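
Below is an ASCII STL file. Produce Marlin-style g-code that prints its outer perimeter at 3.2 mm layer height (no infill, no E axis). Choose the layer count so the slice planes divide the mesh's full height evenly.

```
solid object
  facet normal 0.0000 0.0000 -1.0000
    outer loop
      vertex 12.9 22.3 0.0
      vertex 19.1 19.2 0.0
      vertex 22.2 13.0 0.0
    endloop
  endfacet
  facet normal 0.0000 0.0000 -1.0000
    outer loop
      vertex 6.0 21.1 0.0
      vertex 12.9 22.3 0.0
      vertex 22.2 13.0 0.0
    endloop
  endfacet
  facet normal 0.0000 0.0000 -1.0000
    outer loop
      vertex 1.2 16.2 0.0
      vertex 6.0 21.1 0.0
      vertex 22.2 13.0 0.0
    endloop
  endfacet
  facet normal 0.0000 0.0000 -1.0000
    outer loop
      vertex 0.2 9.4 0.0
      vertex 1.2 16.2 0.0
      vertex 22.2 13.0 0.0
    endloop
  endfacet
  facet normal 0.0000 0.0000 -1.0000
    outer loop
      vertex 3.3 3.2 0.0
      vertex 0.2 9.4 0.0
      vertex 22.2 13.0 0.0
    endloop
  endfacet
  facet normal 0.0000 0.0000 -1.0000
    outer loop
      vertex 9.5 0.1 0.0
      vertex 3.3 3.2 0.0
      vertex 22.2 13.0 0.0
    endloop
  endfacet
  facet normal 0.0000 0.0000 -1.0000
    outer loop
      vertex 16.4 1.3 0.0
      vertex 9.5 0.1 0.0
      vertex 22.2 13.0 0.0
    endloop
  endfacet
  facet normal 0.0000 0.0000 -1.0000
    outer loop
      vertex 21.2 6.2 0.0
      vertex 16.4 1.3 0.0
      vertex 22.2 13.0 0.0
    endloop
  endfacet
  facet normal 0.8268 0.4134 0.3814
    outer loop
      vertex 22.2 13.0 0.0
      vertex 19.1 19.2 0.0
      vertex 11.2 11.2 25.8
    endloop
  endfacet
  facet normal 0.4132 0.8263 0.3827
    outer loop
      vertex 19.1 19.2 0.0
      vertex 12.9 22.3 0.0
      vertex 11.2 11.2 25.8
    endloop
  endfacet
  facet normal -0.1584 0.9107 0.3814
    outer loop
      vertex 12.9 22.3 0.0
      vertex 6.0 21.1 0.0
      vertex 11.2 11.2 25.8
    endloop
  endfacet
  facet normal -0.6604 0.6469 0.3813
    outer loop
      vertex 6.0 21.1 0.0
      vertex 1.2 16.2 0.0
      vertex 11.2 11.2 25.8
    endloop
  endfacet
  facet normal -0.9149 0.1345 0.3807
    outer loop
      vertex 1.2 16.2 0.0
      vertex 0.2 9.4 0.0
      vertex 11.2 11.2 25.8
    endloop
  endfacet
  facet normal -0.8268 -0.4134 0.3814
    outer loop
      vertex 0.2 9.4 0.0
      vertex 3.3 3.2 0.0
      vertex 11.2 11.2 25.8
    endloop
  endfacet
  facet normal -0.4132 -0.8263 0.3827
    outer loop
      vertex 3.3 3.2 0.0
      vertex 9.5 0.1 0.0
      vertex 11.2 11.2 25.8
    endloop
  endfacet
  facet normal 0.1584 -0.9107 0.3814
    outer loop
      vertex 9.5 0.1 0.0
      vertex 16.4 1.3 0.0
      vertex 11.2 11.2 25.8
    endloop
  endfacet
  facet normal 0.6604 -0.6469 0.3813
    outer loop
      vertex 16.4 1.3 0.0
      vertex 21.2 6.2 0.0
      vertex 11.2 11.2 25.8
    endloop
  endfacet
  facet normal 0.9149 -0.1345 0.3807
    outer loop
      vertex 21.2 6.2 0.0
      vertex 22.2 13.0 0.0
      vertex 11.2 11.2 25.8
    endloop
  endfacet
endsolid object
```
; perimeter-only toolpath
G21 ; units = mm
G90 ; absolute positioning
G28 ; home
; layer 1
G0 Z3.2
G0 X20.8 Y12.8
G1 X18.1 Y18.2
G1 X12.7 Y20.9
G1 X6.7 Y19.9
G1 X2.5 Y15.6
G1 X1.6 Y9.6
G1 X4.3 Y4.2
G1 X9.7 Y1.5
G1 X15.7 Y2.5
G1 X19.9 Y6.8
G1 X20.8 Y12.8
; layer 2
G0 Z6.5
G0 X19.4 Y12.6
G1 X17.1 Y17.2
G1 X12.5 Y19.5
G1 X7.3 Y18.6
G1 X3.7 Y14.9
G1 X2.9 Y9.9
G1 X5.3 Y5.2
G1 X9.9 Y2.9
G1 X15.1 Y3.8
G1 X18.7 Y7.5
G1 X19.4 Y12.6
; layer 3
G0 Z9.7
G0 X18.1 Y12.3
G1 X16.1 Y16.2
G1 X12.3 Y18.1
G1 X7.9 Y17.4
G1 X4.9 Y14.3
G1 X4.3 Y10.1
G1 X6.3 Y6.2
G1 X10.1 Y4.3
G1 X14.4 Y5.0
G1 X17.4 Y8.1
G1 X18.1 Y12.3
; layer 4
G0 Z12.9
G0 X16.7 Y12.1
G1 X15.2 Y15.2
G1 X12.1 Y16.8
G1 X8.6 Y16.1
G1 X6.2 Y13.7
G1 X5.7 Y10.3
G1 X7.2 Y7.2
G1 X10.3 Y5.6
G1 X13.8 Y6.2
G1 X16.2 Y8.7
G1 X16.7 Y12.1
; layer 5
G0 Z16.1
G0 X15.3 Y11.9
G1 X14.2 Y14.2
G1 X11.8 Y15.4
G1 X9.2 Y14.9
G1 X7.5 Y13.1
G1 X7.1 Y10.5
G1 X8.2 Y8.2
G1 X10.6 Y7.0
G1 X13.1 Y7.5
G1 X14.9 Y9.3
G1 X15.3 Y11.9
; layer 6
G0 Z19.4
G0 X13.9 Y11.6
G1 X13.2 Y13.2
G1 X11.6 Y14.0
G1 X9.9 Y13.7
G1 X8.7 Y12.4
G1 X8.4 Y10.7
G1 X9.2 Y9.2
G1 X10.8 Y8.4
G1 X12.5 Y8.7
G1 X13.7 Y9.9
G1 X13.9 Y11.6
; layer 7
G0 Z22.6
G0 X12.6 Y11.4
G1 X12.2 Y12.2
G1 X11.4 Y12.6
G1 X10.5 Y12.4
G1 X9.9 Y11.8
G1 X9.8 Y11.0
G1 X10.2 Y10.2
G1 X11.0 Y9.8
G1 X11.8 Y10.0
G1 X12.4 Y10.6
G1 X12.6 Y11.4
M2 ; end

The solid is a regular 10-sided pyramid, base circumscribed radius ≈ 11.2 mm, apex at z ≈ 25.8 mm. Slicing at Δz = 3.2 mm — 8 equal slices spanning the solid's height, so layer i sits at z = i·h/8 — gives 7 non-empty perimeters. Each is a 10-segment closed polygon; G0 lifts to the layer z and rapids to the start vertex, then G1 traces the edges. The cross-section shrinks linearly with z (the slice at the apex is degenerate and omitted).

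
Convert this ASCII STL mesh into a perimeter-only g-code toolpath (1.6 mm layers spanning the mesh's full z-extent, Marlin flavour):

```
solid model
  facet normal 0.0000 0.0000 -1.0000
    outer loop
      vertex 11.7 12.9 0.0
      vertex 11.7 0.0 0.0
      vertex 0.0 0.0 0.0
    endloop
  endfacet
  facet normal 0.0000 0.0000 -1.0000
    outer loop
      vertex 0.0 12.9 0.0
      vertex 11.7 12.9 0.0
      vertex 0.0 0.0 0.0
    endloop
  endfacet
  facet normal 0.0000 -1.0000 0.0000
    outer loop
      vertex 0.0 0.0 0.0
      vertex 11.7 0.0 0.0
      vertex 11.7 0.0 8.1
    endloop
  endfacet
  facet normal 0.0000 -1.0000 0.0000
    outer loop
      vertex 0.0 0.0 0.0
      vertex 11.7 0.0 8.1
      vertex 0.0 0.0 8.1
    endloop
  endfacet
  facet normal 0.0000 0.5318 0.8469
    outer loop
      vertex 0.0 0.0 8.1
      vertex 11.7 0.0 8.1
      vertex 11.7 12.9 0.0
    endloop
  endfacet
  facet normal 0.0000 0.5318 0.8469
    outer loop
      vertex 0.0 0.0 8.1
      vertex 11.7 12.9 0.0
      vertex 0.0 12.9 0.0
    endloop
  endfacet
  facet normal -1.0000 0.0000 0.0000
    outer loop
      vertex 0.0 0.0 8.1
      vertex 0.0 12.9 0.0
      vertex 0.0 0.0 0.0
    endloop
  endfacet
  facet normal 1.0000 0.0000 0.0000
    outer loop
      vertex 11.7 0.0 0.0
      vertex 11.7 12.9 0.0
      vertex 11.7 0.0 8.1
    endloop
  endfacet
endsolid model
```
; perimeter-only toolpath
G21 ; units = mm
G90 ; absolute positioning
G28 ; home
; layer 1
G0 Z1.6
G0 X0.0 Y0.0
G1 X11.7 Y0.0
G1 X11.7 Y10.3
G1 X0.0 Y10.3
G1 X0.0 Y0.0
; layer 2
G0 Z3.2
G0 X0.0 Y0.0
G1 X11.7 Y0.0
G1 X11.7 Y7.7
G1 X0.0 Y7.7
G1 X0.0 Y0.0
; layer 3
G0 Z4.9
G0 X0.0 Y0.0
G1 X11.7 Y0.0
G1 X11.7 Y5.2
G1 X0.0 Y5.2
G1 X0.0 Y0.0
; layer 4
G0 Z6.5
G0 X0.0 Y0.0
G1 X11.7 Y0.0
G1 X11.7 Y2.6
G1 X0.0 Y2.6
G1 X0.0 Y0.0
M2 ; end

The solid is a wedge (ramp): 11.7 × 12.9 mm base, rising to 8.1 mm along the y=0 edge and sloping linearly to z=0 at y=12.9. Slicing at Δz = 1.6 mm — 5 equal slices spanning the solid's height, so layer i sits at z = i·h/5 — gives 4 non-empty perimeters. Each is a 4-segment closed polygon; G0 lifts to the layer z and rapids to the start vertex, then G1 traces the edges. The cross-section shrinks linearly with z (the slice at the apex is degenerate and omitted).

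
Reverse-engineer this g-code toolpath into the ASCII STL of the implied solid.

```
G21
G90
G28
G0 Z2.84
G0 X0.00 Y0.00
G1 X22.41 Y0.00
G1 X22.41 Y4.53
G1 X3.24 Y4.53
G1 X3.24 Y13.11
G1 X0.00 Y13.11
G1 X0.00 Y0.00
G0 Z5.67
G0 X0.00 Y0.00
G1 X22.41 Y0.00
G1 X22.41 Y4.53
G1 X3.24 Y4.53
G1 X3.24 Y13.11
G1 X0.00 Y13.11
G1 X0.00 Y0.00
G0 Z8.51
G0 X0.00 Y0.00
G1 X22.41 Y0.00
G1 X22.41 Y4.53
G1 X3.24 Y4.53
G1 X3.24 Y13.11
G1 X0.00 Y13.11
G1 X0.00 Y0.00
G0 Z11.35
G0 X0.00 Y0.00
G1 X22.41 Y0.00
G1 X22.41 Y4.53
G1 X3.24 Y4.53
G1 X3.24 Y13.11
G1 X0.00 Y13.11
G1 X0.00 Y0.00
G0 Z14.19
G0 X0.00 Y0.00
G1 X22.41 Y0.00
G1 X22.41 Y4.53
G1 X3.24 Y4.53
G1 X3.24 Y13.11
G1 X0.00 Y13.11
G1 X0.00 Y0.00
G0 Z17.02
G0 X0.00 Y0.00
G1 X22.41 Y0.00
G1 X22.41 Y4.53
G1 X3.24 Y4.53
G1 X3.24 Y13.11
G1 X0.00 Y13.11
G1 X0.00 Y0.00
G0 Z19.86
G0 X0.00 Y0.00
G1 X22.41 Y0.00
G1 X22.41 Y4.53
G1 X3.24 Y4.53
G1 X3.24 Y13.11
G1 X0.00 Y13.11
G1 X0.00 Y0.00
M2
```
solid part
  facet normal 0.0000 0.0000 -1.0000
    outer loop
      vertex 22.41 4.53 0.00
      vertex 22.41 0.00 0.00
      vertex 0.00 0.00 0.00
    endloop
  endfacet
  facet normal 0.0000 0.0000 -1.0000
    outer loop
      vertex 3.24 4.53 0.00
      vertex 22.41 4.53 0.00
      vertex 0.00 0.00 0.00
    endloop
  endfacet
  facet normal 0.0000 0.0000 -1.0000
    outer loop
      vertex 3.24 13.11 0.00
      vertex 3.24 4.53 0.00
      vertex 0.00 0.00 0.00
    endloop
  endfacet
  facet normal 0.0000 0.0000 -1.0000
    outer loop
      vertex 0.00 13.11 0.00
      vertex 3.24 13.11 0.00
      vertex 0.00 0.00 0.00
    endloop
  endfacet
  facet normal 0.0000 0.0000 1.0000
    outer loop
      vertex 0.00 0.00 19.86
      vertex 22.41 0.00 19.86
      vertex 22.41 4.53 19.86
    endloop
  endfacet
  facet normal 0.0000 0.0000 1.0000
    outer loop
      vertex 0.00 0.00 19.86
      vertex 22.41 4.53 19.86
      vertex 3.24 4.53 19.86
    endloop
  endfacet
  facet normal 0.0000 0.0000 1.0000
    outer loop
      vertex 0.00 0.00 19.86
      vertex 3.24 4.53 19.86
      vertex 3.24 13.11 19.86
    endloop
  endfacet
  facet normal 0.0000 0.0000 1.0000
    outer loop
      vertex 0.00 0.00 19.86
      vertex 3.24 13.11 19.86
      vertex 0.00 13.11 19.86
    endloop
  endfacet
  facet normal 0.0000 -1.0000 0.0000
    outer loop
      vertex 0.00 0.00 0.00
      vertex 22.41 0.00 0.00
      vertex 22.41 0.00 19.86
    endloop
  endfacet
  facet normal 0.0000 -1.0000 0.0000
    outer loop
      vertex 0.00 0.00 0.00
      vertex 22.41 0.00 19.86
      vertex 0.00 0.00 19.86
    endloop
  endfacet
  facet normal 1.0000 0.0000 0.0000
    outer loop
      vertex 22.41 0.00 0.00
      vertex 22.41 4.53 0.00
      vertex 22.41 4.53 19.86
    endloop
  endfacet
  facet normal 1.0000 0.0000 0.0000
    outer loop
      vertex 22.41 0.00 0.00
      vertex 22.41 4.53 19.86
      vertex 22.41 0.00 19.86
    endloop
  endfacet
  facet normal 0.0000 1.0000 0.0000
    outer loop
      vertex 22.41 4.53 0.00
      vertex 3.24 4.53 0.00
      vertex 3.24 4.53 19.86
    endloop
  endfacet
  facet normal 0.0000 1.0000 0.0000
    outer loop
      vertex 22.41 4.53 0.00
      vertex 3.24 4.53 19.86
      vertex 22.41 4.53 19.86
    endloop
  endfacet
  facet normal 1.0000 0.0000 0.0000
    outer loop
      vertex 3.24 4.53 0.00
      vertex 3.24 13.11 0.00
      vertex 3.24 13.11 19.86
    endloop
  endfacet
  facet normal 1.0000 0.0000 0.0000
    outer loop
      vertex 3.24 4.53 0.00
      vertex 3.24 13.11 19.86
      vertex 3.24 4.53 19.86
    endloop
  endfacet
  facet normal 0.0000 1.0000 0.0000
    outer loop
      vertex 3.24 13.11 0.00
      vertex 0.00 13.11 0.00
      vertex 0.00 13.11 19.86
    endloop
  endfacet
  facet normal 0.0000 1.0000 0.0000
    outer loop
      vertex 3.24 13.11 0.00
      vertex 0.00 13.11 19.86
      vertex 3.24 13.11 19.86
    endloop
  endfacet
  facet normal -1.0000 0.0000 0.0000
    outer loop
      vertex 0.00 13.11 0.00
      vertex 0.00 0.00 0.00
      vertex 0.00 0.00 19.86
    endloop
  endfacet
  facet normal -1.0000 0.0000 0.0000
    outer loop
      vertex 0.00 13.11 0.00
      vertex 0.00 0.00 19.86
      vertex 0.00 13.11 19.86
    endloop
  endfacet
endsolid part

The G0 Z moves step by Δz≈2.84 mm. Every layer's G1 loop is the same polygon, so the solid is a straight extrusion of it from z=0 to z≈19.9. Closing with flat bottom and top caps and triangulating gives 20 facets — an L-shaped prism: outer 22.4 × 13.1 mm, arm thicknesses ≈ 4.53 mm (horizontal) and 3.24 mm (vertical), extruded 19.9 mm in z.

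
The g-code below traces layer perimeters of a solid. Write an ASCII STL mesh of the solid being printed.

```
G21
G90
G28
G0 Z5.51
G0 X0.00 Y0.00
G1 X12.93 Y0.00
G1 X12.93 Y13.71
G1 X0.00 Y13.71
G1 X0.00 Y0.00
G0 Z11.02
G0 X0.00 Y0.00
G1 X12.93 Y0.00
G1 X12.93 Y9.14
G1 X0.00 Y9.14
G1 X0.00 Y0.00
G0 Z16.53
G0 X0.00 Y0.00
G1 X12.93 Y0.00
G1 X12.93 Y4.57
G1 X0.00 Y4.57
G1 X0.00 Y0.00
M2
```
solid part
  facet normal 0.0000 0.0000 -1.0000
    outer loop
      vertex 12.93 18.28 0.00
      vertex 12.93 0.00 0.00
      vertex 0.00 0.00 0.00
    endloop
  endfacet
  facet normal 0.0000 0.0000 -1.0000
    outer loop
      vertex 0.00 18.28 0.00
      vertex 12.93 18.28 0.00
      vertex 0.00 0.00 0.00
    endloop
  endfacet
  facet normal 0.0000 -1.0000 0.0000
    outer loop
      vertex 0.00 0.00 0.00
      vertex 12.93 0.00 0.00
      vertex 12.93 0.00 22.04
    endloop
  endfacet
  facet normal 0.0000 -1.0000 0.0000
    outer loop
      vertex 0.00 0.00 0.00
      vertex 12.93 0.00 22.04
      vertex 0.00 0.00 22.04
    endloop
  endfacet
  facet normal 0.0000 0.7697 0.6384
    outer loop
      vertex 0.00 0.00 22.04
      vertex 12.93 0.00 22.04
      vertex 12.93 18.28 0.00
    endloop
  endfacet
  facet normal 0.0000 0.7697 0.6384
    outer loop
      vertex 0.00 0.00 22.04
      vertex 12.93 18.28 0.00
      vertex 0.00 18.28 0.00
    endloop
  endfacet
  facet normal -1.0000 0.0000 0.0000
    outer loop
      vertex 0.00 0.00 22.04
      vertex 0.00 18.28 0.00
      vertex 0.00 0.00 0.00
    endloop
  endfacet
  facet normal 1.0000 0.0000 0.0000
    outer loop
      vertex 12.93 0.00 0.00
      vertex 12.93 18.28 0.00
      vertex 12.93 0.00 22.04
    endloop
  endfacet
endsolid part

The G0 Z moves step by Δz≈5.51 mm. The G1 loops shrink linearly with z, so the solid tapers from its base footprint up to z≈22. Closing with a flat bottom cap and the tapered top and triangulating gives 8 facets — a wedge (ramp): 12.9 × 18.3 mm base, rising to 22 mm along the y=0 edge and sloping linearly to z=0 at y=18.3.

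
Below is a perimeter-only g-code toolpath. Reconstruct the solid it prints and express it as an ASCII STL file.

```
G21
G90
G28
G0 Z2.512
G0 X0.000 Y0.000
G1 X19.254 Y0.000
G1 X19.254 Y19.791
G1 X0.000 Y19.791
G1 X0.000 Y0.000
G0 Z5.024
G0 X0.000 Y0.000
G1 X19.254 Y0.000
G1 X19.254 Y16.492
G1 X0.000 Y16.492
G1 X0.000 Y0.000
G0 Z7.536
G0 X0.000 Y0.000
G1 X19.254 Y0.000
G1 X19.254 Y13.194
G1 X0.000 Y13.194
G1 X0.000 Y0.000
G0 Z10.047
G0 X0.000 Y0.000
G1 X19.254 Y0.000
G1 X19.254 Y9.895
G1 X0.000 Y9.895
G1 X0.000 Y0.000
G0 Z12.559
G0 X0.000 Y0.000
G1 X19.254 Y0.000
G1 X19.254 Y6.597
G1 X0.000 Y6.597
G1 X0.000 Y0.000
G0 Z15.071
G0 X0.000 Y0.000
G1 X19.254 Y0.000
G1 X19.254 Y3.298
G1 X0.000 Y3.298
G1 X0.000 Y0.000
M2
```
solid part
  facet normal 0.0000 0.0000 -1.0000
    outer loop
      vertex 19.254 23.089 0.000
      vertex 19.254 0.000 0.000
      vertex 0.000 0.000 0.000
    endloop
  endfacet
  facet normal 0.0000 0.0000 -1.0000
    outer loop
      vertex 0.000 23.089 0.000
      vertex 19.254 23.089 0.000
      vertex 0.000 0.000 0.000
    endloop
  endfacet
  facet normal 0.0000 -1.0000 0.0000
    outer loop
      vertex 0.000 0.000 0.000
      vertex 19.254 0.000 0.000
      vertex 19.254 0.000 17.583
    endloop
  endfacet
  facet normal 0.0000 -1.0000 0.0000
    outer loop
      vertex 0.000 0.000 0.000
      vertex 19.254 0.000 17.583
      vertex 0.000 0.000 17.583
    endloop
  endfacet
  facet normal 0.0000 0.6059 0.7956
    outer loop
      vertex 0.000 0.000 17.583
      vertex 19.254 0.000 17.583
      vertex 19.254 23.089 0.000
    endloop
  endfacet
  facet normal 0.0000 0.6059 0.7956
    outer loop
      vertex 0.000 0.000 17.583
      vertex 19.254 23.089 0.000
      vertex 0.000 23.089 0.000
    endloop
  endfacet
  facet normal -1.0000 0.0000 0.0000
    outer loop
      vertex 0.000 0.000 17.583
      vertex 0.000 23.089 0.000
      vertex 0.000 0.000 0.000
    endloop
  endfacet
  facet normal 1.0000 0.0000 0.0000
    outer loop
      vertex 19.254 0.000 0.000
      vertex 19.254 23.089 0.000
      vertex 19.254 0.000 17.583
    endloop
  endfacet
endsolid part

The G0 Z moves step by Δz≈2.512 mm. The G1 loops shrink linearly with z, so the solid tapers from its base footprint up to z≈17.6. Closing with a flat bottom cap and the tapered top and triangulating gives 8 facets — a wedge (ramp): 19.3 × 23.1 mm base, rising to 17.6 mm along the y=0 edge and sloping linearly to z=0 at y=23.1.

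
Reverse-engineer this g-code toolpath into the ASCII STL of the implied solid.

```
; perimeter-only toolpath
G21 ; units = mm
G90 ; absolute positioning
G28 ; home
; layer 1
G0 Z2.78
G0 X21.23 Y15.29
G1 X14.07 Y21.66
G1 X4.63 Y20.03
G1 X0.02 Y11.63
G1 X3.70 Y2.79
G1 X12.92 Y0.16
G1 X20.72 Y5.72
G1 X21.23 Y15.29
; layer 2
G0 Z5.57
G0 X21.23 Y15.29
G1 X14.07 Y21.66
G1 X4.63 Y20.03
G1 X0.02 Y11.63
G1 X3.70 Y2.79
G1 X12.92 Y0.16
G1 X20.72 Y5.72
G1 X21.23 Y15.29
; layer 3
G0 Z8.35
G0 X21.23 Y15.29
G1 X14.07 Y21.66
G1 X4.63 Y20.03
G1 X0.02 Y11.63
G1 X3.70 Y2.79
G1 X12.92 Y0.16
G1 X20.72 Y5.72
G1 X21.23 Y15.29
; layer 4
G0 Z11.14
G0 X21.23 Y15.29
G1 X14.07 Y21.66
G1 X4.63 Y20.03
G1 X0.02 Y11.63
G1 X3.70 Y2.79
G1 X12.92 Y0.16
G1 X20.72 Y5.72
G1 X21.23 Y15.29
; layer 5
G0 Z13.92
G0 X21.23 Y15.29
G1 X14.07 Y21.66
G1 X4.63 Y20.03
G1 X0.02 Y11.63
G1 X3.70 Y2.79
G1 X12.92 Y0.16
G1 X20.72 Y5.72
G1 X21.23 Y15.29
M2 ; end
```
solid part
  facet normal 0.0000 0.0000 -1.0000
    outer loop
      vertex 4.63 20.03 0.00
      vertex 14.07 21.66 0.00
      vertex 21.23 15.29 0.00
    endloop
  endfacet
  facet normal 0.0000 0.0000 -1.0000
    outer loop
      vertex 0.02 11.63 0.00
      vertex 4.63 20.03 0.00
      vertex 21.23 15.29 0.00
    endloop
  endfacet
  facet normal 0.0000 0.0000 -1.0000
    outer loop
      vertex 3.70 2.79 0.00
      vertex 0.02 11.63 0.00
      vertex 21.23 15.29 0.00
    endloop
  endfacet
  facet normal 0.0000 0.0000 -1.0000
    outer loop
      vertex 12.92 0.16 0.00
      vertex 3.70 2.79 0.00
      vertex 21.23 15.29 0.00
    endloop
  endfacet
  facet normal 0.0000 0.0000 -1.0000
    outer loop
      vertex 20.72 5.72 0.00
      vertex 12.92 0.16 0.00
      vertex 21.23 15.29 0.00
    endloop
  endfacet
  facet normal 0.0000 0.0000 1.0000
    outer loop
      vertex 21.23 15.29 13.92
      vertex 14.07 21.66 13.92
      vertex 4.63 20.03 13.92
    endloop
  endfacet
  facet normal 0.0000 0.0000 1.0000
    outer loop
      vertex 21.23 15.29 13.92
      vertex 4.63 20.03 13.92
      vertex 0.02 11.63 13.92
    endloop
  endfacet
  facet normal 0.0000 0.0000 1.0000
    outer loop
      vertex 21.23 15.29 13.92
      vertex 0.02 11.63 13.92
      vertex 3.70 2.79 13.92
    endloop
  endfacet
  facet normal 0.0000 0.0000 1.0000
    outer loop
      vertex 21.23 15.29 13.92
      vertex 3.70 2.79 13.92
      vertex 12.92 0.16 13.92
    endloop
  endfacet
  facet normal 0.0000 0.0000 1.0000
    outer loop
      vertex 21.23 15.29 13.92
      vertex 12.92 0.16 13.92
      vertex 20.72 5.72 13.92
    endloop
  endfacet
  facet normal 0.6647 0.7471 0.0000
    outer loop
      vertex 21.23 15.29 0.00
      vertex 14.07 21.66 0.00
      vertex 14.07 21.66 13.92
    endloop
  endfacet
  facet normal 0.6647 0.7471 0.0000
    outer loop
      vertex 21.23 15.29 0.00
      vertex 14.07 21.66 13.92
      vertex 21.23 15.29 13.92
    endloop
  endfacet
  facet normal -0.1702 0.9854 0.0000
    outer loop
      vertex 14.07 21.66 0.00
      vertex 4.63 20.03 0.00
      vertex 4.63 20.03 13.92
    endloop
  endfacet
  facet normal -0.1702 0.9854 0.0000
    outer loop
      vertex 14.07 21.66 0.00
      vertex 4.63 20.03 13.92
      vertex 14.07 21.66 13.92
    endloop
  endfacet
  facet normal -0.8767 0.4811 0.0000
    outer loop
      vertex 4.63 20.03 0.00
      vertex 0.02 11.63 0.00
      vertex 0.02 11.63 13.92
    endloop
  endfacet
  facet normal -0.8767 0.4811 0.0000
    outer loop
      vertex 4.63 20.03 0.00
      vertex 0.02 11.63 13.92
      vertex 4.63 20.03 13.92
    endloop
  endfacet
  facet normal -0.9232 -0.3843 0.0000
    outer loop
      vertex 0.02 11.63 0.00
      vertex 3.70 2.79 0.00
      vertex 3.70 2.79 13.92
    endloop
  endfacet
  facet normal -0.9232 -0.3843 0.0000
    outer loop
      vertex 0.02 11.63 0.00
      vertex 3.70 2.79 13.92
      vertex 0.02 11.63 13.92
    endloop
  endfacet
  facet normal -0.2743 -0.9616 0.0000
    outer loop
      vertex 3.70 2.79 0.00
      vertex 12.92 0.16 0.00
      vertex 12.92 0.16 13.92
    endloop
  endfacet
  facet normal -0.2743 -0.9616 0.0000
    outer loop
      vertex 3.70 2.79 0.00
      vertex 12.92 0.16 13.92
      vertex 3.70 2.79 13.92
    endloop
  endfacet
  facet normal 0.5804 -0.8143 0.0000
    outer loop
      vertex 12.92 0.16 0.00
      vertex 20.72 5.72 0.00
      vertex 20.72 5.72 13.92
    endloop
  endfacet
  facet normal 0.5804 -0.8143 0.0000
    outer loop
      vertex 12.92 0.16 0.00
      vertex 20.72 5.72 13.92
      vertex 12.92 0.16 13.92
    endloop
  endfacet
  facet normal 0.9986 -0.0532 0.0000
    outer loop
      vertex 20.72 5.72 0.00
      vertex 21.23 15.29 0.00
      vertex 21.23 15.29 13.92
    endloop
  endfacet
  facet normal 0.9986 -0.0532 0.0000
    outer loop
      vertex 20.72 5.72 0.00
      vertex 21.23 15.29 13.92
      vertex 20.72 5.72 13.92
    endloop
  endfacet
endsolid part

The G0 Z moves step by Δz≈2.78 mm. Every layer's G1 loop is the same polygon, so the solid is a straight extrusion of it from z=0 to z≈13.9. Closing with flat bottom and top caps and triangulating gives 24 facets — a regular 7-sided prism (a cylinder approximated with 7 flat sides), circumscribed radius ≈ 11 mm, height ≈ 13.9 mm.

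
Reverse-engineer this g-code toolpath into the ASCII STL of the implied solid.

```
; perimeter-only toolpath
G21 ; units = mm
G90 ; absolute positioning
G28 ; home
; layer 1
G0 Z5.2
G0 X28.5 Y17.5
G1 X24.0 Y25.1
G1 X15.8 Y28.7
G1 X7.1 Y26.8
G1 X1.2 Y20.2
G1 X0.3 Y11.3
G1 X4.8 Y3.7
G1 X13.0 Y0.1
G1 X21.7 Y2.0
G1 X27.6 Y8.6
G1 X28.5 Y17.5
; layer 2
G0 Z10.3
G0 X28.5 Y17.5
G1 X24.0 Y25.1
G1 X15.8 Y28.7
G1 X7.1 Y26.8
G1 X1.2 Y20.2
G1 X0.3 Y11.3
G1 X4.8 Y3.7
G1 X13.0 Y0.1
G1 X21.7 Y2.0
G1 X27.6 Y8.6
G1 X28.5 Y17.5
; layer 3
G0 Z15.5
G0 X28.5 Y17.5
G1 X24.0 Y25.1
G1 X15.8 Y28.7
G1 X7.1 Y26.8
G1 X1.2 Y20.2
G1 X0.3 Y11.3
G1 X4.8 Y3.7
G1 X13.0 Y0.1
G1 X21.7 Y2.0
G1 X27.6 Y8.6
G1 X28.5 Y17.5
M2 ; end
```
solid part
  facet normal 0.0000 0.0000 -1.0000
    outer loop
      vertex 15.8 28.7 0.0
      vertex 24.0 25.1 0.0
      vertex 28.5 17.5 0.0
    endloop
  endfacet
  facet normal 0.0000 0.0000 -1.0000
    outer loop
      vertex 7.1 26.8 0.0
      vertex 15.8 28.7 0.0
      vertex 28.5 17.5 0.0
    endloop
  endfacet
  facet normal 0.0000 0.0000 -1.0000
    outer loop
      vertex 1.2 20.2 0.0
      vertex 7.1 26.8 0.0
      vertex 28.5 17.5 0.0
    endloop
  endfacet
  facet normal 0.0000 0.0000 -1.0000
    outer loop
      vertex 0.3 11.3 0.0
      vertex 1.2 20.2 0.0
      vertex 28.5 17.5 0.0
    endloop
  endfacet
  facet normal 0.0000 0.0000 -1.0000
    outer loop
      vertex 4.8 3.7 0.0
      vertex 0.3 11.3 0.0
      vertex 28.5 17.5 0.0
    endloop
  endfacet
  facet normal 0.0000 0.0000 -1.0000
    outer loop
      vertex 13.0 0.1 0.0
      vertex 4.8 3.7 0.0
      vertex 28.5 17.5 0.0
    endloop
  endfacet
  facet normal 0.0000 0.0000 -1.0000
    outer loop
      vertex 21.7 2.0 0.0
      vertex 13.0 0.1 0.0
      vertex 28.5 17.5 0.0
    endloop
  endfacet
  facet normal 0.0000 0.0000 -1.0000
    outer loop
      vertex 27.6 8.6 0.0
      vertex 21.7 2.0 0.0
      vertex 28.5 17.5 0.0
    endloop
  endfacet
  facet normal 0.0000 0.0000 1.0000
    outer loop
      vertex 28.5 17.5 15.5
      vertex 24.0 25.1 15.5
      vertex 15.8 28.7 15.5
    endloop
  endfacet
  facet normal 0.0000 0.0000 1.0000
    outer loop
      vertex 28.5 17.5 15.5
      vertex 15.8 28.7 15.5
      vertex 7.1 26.8 15.5
    endloop
  endfacet
  facet normal 0.0000 0.0000 1.0000
    outer loop
      vertex 28.5 17.5 15.5
      vertex 7.1 26.8 15.5
      vertex 1.2 20.2 15.5
    endloop
  endfacet
  facet normal 0.0000 0.0000 1.0000
    outer loop
      vertex 28.5 17.5 15.5
      vertex 1.2 20.2 15.5
      vertex 0.3 11.3 15.5
    endloop
  endfacet
  facet normal 0.0000 0.0000 1.0000
    outer loop
      vertex 28.5 17.5 15.5
      vertex 0.3 11.3 15.5
      vertex 4.8 3.7 15.5
    endloop
  endfacet
  facet normal 0.0000 0.0000 1.0000
    outer loop
      vertex 28.5 17.5 15.5
      vertex 4.8 3.7 15.5
      vertex 13.0 0.1 15.5
    endloop
  endfacet
  facet normal 0.0000 0.0000 1.0000
    outer loop
      vertex 28.5 17.5 15.5
      vertex 13.0 0.1 15.5
      vertex 21.7 2.0 15.5
    endloop
  endfacet
  facet normal 0.0000 0.0000 1.0000
    outer loop
      vertex 28.5 17.5 15.5
      vertex 21.7 2.0 15.5
      vertex 27.6 8.6 15.5
    endloop
  endfacet
  facet normal 0.8605 0.5095 0.0000
    outer loop
      vertex 28.5 17.5 0.0
      vertex 24.0 25.1 0.0
      vertex 24.0 25.1 15.5
    endloop
  endfacet
  facet normal 0.8605 0.5095 0.0000
    outer loop
      vertex 28.5 17.5 0.0
      vertex 24.0 25.1 15.5
      vertex 28.5 17.5 15.5
    endloop
  endfacet
  facet normal 0.4020 0.9156 0.0000
    outer loop
      vertex 24.0 25.1 0.0
      vertex 15.8 28.7 0.0
      vertex 15.8 28.7 15.5
    endloop
  endfacet
  facet normal 0.4020 0.9156 0.0000
    outer loop
      vertex 24.0 25.1 0.0
      vertex 15.8 28.7 15.5
      vertex 24.0 25.1 15.5
    endloop
  endfacet
  facet normal -0.2134 0.9770 0.0000
    outer loop
      vertex 15.8 28.7 0.0
      vertex 7.1 26.8 0.0
      vertex 7.1 26.8 15.5
    endloop
  endfacet
  facet normal -0.2134 0.9770 0.0000
    outer loop
      vertex 15.8 28.7 0.0
      vertex 7.1 26.8 15.5
      vertex 15.8 28.7 15.5
    endloop
  endfacet
  facet normal -0.7455 0.6665 0.0000
    outer loop
      vertex 7.1 26.8 0.0
      vertex 1.2 20.2 0.0
      vertex 1.2 20.2 15.5
    endloop
  endfacet
  facet normal -0.7455 0.6665 0.0000
    outer loop
      vertex 7.1 26.8 0.0
      vertex 1.2 20.2 15.5
      vertex 7.1 26.8 15.5
    endloop
  endfacet
  facet normal -0.9949 0.1006 0.0000
    outer loop
      vertex 1.2 20.2 0.0
      vertex 0.3 11.3 0.0
      vertex 0.3 11.3 15.5
    endloop
  endfacet
  facet normal -0.9949 0.1006 0.0000
    outer loop
      vertex 1.2 20.2 0.0
      vertex 0.3 11.3 15.5
      vertex 1.2 20.2 15.5
    endloop
  endfacet
  facet normal -0.8605 -0.5095 0.0000
    outer loop
      vertex 0.3 11.3 0.0
      vertex 4.8 3.7 0.0
      vertex 4.8 3.7 15.5
    endloop
  endfacet
  facet normal -0.8605 -0.5095 0.0000
    outer loop
      vertex 0.3 11.3 0.0
      vertex 4.8 3.7 15.5
      vertex 0.3 11.3 15.5
    endloop
  endfacet
  facet normal -0.4020 -0.9156 0.0000
    outer loop
      vertex 4.8 3.7 0.0
      vertex 13.0 0.1 0.0
      vertex 13.0 0.1 15.5
    endloop
  endfacet
  facet normal -0.4020 -0.9156 0.0000
    outer loop
      vertex 4.8 3.7 0.0
      vertex 13.0 0.1 15.5
      vertex 4.8 3.7 15.5
    endloop
  endfacet
  facet normal 0.2134 -0.9770 0.0000
    outer loop
      vertex 13.0 0.1 0.0
      vertex 21.7 2.0 0.0
      vertex 21.7 2.0 15.5
    endloop
  endfacet
  facet normal 0.2134 -0.9770 0.0000
    outer loop
      vertex 13.0 0.1 0.0
      vertex 21.7 2.0 15.5
      vertex 13.0 0.1 15.5
    endloop
  endfacet
  facet normal 0.7455 -0.6665 0.0000
    outer loop
      vertex 21.7 2.0 0.0
      vertex 27.6 8.6 0.0
      vertex 27.6 8.6 15.5
    endloop
  endfacet
  facet normal 0.7455 -0.6665 0.0000
    outer loop
      vertex 21.7 2.0 0.0
      vertex 27.6 8.6 15.5
      vertex 21.7 2.0 15.5
    endloop
  endfacet
  facet normal 0.9949 -0.1006 0.0000
    outer loop
      vertex 27.6 8.6 0.0
      vertex 28.5 17.5 0.0
      vertex 28.5 17.5 15.5
    endloop
  endfacet
  facet normal 0.9949 -0.1006 0.0000
    outer loop
      vertex 27.6 8.6 0.0
      vertex 28.5 17.5 15.5
      vertex 27.6 8.6 15.5
    endloop
  endfacet
endsolid part

The G0 Z moves step by Δz≈5.2 mm. Every layer's G1 loop is the same polygon, so the solid is a straight extrusion of it from z=0 to z≈15.5. Closing with flat bottom and top caps and triangulating gives 36 facets — a regular 10-sided prism (a cylinder approximated with 10 flat sides), circumscribed radius ≈ 14.4 mm, height ≈ 15.5 mm.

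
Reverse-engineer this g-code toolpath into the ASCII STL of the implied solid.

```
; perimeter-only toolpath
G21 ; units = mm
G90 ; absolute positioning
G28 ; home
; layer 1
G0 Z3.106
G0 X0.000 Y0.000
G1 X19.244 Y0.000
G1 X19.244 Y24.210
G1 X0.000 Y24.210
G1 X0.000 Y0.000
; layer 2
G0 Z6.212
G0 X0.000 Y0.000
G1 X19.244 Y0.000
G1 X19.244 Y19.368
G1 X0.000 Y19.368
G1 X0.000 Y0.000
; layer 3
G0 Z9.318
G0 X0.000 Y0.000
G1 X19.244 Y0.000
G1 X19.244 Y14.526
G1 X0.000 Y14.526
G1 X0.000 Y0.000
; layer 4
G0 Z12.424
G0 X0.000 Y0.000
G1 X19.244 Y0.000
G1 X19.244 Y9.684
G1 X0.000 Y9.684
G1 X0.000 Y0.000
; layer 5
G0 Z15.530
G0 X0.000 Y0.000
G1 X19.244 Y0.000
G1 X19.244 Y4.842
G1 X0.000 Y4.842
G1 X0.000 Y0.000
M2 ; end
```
solid part
  facet normal 0.0000 0.0000 -1.0000
    outer loop
      vertex 19.244 29.052 0.000
      vertex 19.244 0.000 0.000
      vertex 0.000 0.000 0.000
    endloop
  endfacet
  facet normal 0.0000 0.0000 -1.0000
    outer loop
      vertex 0.000 29.052 0.000
      vertex 19.244 29.052 0.000
      vertex 0.000 0.000 0.000
    endloop
  endfacet
  facet normal 0.0000 -1.0000 0.0000
    outer loop
      vertex 0.000 0.000 0.000
      vertex 19.244 0.000 0.000
      vertex 19.244 0.000 18.636
    endloop
  endfacet
  facet normal 0.0000 -1.0000 0.0000
    outer loop
      vertex 0.000 0.000 0.000
      vertex 19.244 0.000 18.636
      vertex 0.000 0.000 18.636
    endloop
  endfacet
  facet normal 0.0000 0.5399 0.8417
    outer loop
      vertex 0.000 0.000 18.636
      vertex 19.244 0.000 18.636
      vertex 19.244 29.052 0.000
    endloop
  endfacet
  facet normal 0.0000 0.5399 0.8417
    outer loop
      vertex 0.000 0.000 18.636
      vertex 19.244 29.052 0.000
      vertex 0.000 29.052 0.000
    endloop
  endfacet
  facet normal -1.0000 0.0000 0.0000
    outer loop
      vertex 0.000 0.000 18.636
      vertex 0.000 29.052 0.000
      vertex 0.000 0.000 0.000
    endloop
  endfacet
  facet normal 1.0000 0.0000 0.0000
    outer loop
      vertex 19.244 0.000 0.000
      vertex 19.244 29.052 0.000
      vertex 19.244 0.000 18.636
    endloop
  endfacet
endsolid part

The G0 Z moves step by Δz≈3.106 mm. The G1 loops shrink linearly with z, so the solid tapers from its base footprint up to z≈18.6. Closing with a flat bottom cap and the tapered top and triangulating gives 8 facets — a wedge (ramp): 19.2 × 29.1 mm base, rising to 18.6 mm along the y=0 edge and sloping linearly to z=0 at y=29.1.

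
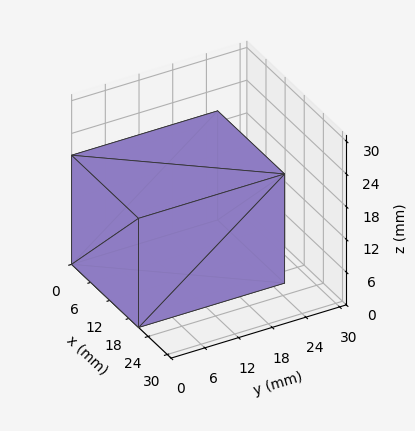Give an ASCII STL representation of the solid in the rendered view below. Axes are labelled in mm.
Reading the render: the shape is a rectangular box, roughly 21 × 26 mm footprint and 20 mm tall (dimensions read to the nearest mm from the axis ticks). For the STL, each face is triangulated and given an outward normal.

solid part
  facet normal 0.0000 0.0000 -1.0000
    outer loop
      vertex 21.000 26.000 0.000
      vertex 21.000 0.000 0.000
      vertex 0.000 0.000 0.000
    endloop
  endfacet
  facet normal 0.0000 0.0000 -1.0000
    outer loop
      vertex 0.000 26.000 0.000
      vertex 21.000 26.000 0.000
      vertex 0.000 0.000 0.000
    endloop
  endfacet
  facet normal 0.0000 0.0000 1.0000
    outer loop
      vertex 0.000 0.000 20.000
      vertex 21.000 0.000 20.000
      vertex 21.000 26.000 20.000
    endloop
  endfacet
  facet normal 0.0000 0.0000 1.0000
    outer loop
      vertex 0.000 0.000 20.000
      vertex 21.000 26.000 20.000
      vertex 0.000 26.000 20.000
    endloop
  endfacet
  facet normal 0.0000 -1.0000 0.0000
    outer loop
      vertex 0.000 0.000 0.000
      vertex 21.000 0.000 0.000
      vertex 21.000 0.000 20.000
    endloop
  endfacet
  facet normal 0.0000 -1.0000 0.0000
    outer loop
      vertex 0.000 0.000 0.000
      vertex 21.000 0.000 20.000
      vertex 0.000 0.000 20.000
    endloop
  endfacet
  facet normal 0.0000 1.0000 0.0000
    outer loop
      vertex 21.000 26.000 20.000
      vertex 21.000 26.000 0.000
      vertex 0.000 26.000 0.000
    endloop
  endfacet
  facet normal 0.0000 1.0000 0.0000
    outer loop
      vertex 0.000 26.000 20.000
      vertex 21.000 26.000 20.000
      vertex 0.000 26.000 0.000
    endloop
  endfacet
  facet normal -1.0000 0.0000 0.0000
    outer loop
      vertex 0.000 26.000 20.000
      vertex 0.000 26.000 0.000
      vertex 0.000 0.000 0.000
    endloop
  endfacet
  facet normal -1.0000 0.0000 0.0000
    outer loop
      vertex 0.000 0.000 20.000
      vertex 0.000 26.000 20.000
      vertex 0.000 0.000 0.000
    endloop
  endfacet
  facet normal 1.0000 0.0000 0.0000
    outer loop
      vertex 21.000 0.000 0.000
      vertex 21.000 26.000 0.000
      vertex 21.000 26.000 20.000
    endloop
  endfacet
  facet normal 1.0000 0.0000 0.0000
    outer loop
      vertex 21.000 0.000 0.000
      vertex 21.000 26.000 20.000
      vertex 21.000 0.000 20.000
    endloop
  endfacet
endsolid part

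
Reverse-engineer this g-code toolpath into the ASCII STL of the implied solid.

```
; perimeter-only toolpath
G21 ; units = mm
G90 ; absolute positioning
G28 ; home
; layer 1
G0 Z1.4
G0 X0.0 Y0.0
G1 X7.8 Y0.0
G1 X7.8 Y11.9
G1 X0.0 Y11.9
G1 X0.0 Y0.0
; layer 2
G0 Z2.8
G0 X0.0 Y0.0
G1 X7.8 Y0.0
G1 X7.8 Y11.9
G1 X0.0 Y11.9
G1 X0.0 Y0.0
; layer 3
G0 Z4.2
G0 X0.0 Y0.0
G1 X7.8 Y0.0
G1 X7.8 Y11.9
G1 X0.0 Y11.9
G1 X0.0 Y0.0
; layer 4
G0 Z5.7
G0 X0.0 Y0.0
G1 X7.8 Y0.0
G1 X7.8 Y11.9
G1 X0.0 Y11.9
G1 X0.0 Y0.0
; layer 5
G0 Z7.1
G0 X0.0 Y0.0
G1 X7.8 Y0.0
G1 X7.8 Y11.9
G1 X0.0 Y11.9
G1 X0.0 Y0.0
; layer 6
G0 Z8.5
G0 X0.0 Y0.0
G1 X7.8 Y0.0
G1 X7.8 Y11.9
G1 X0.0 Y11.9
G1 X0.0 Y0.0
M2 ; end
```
solid part
  facet normal 0.0000 0.0000 -1.0000
    outer loop
      vertex 7.8 11.9 0.0
      vertex 7.8 0.0 0.0
      vertex 0.0 0.0 0.0
    endloop
  endfacet
  facet normal 0.0000 0.0000 -1.0000
    outer loop
      vertex 0.0 11.9 0.0
      vertex 7.8 11.9 0.0
      vertex 0.0 0.0 0.0
    endloop
  endfacet
  facet normal 0.0000 0.0000 1.0000
    outer loop
      vertex 0.0 0.0 8.5
      vertex 7.8 0.0 8.5
      vertex 7.8 11.9 8.5
    endloop
  endfacet
  facet normal 0.0000 0.0000 1.0000
    outer loop
      vertex 0.0 0.0 8.5
      vertex 7.8 11.9 8.5
      vertex 0.0 11.9 8.5
    endloop
  endfacet
  facet normal 0.0000 -1.0000 0.0000
    outer loop
      vertex 0.0 0.0 0.0
      vertex 7.8 0.0 0.0
      vertex 7.8 0.0 8.5
    endloop
  endfacet
  facet normal 0.0000 -1.0000 0.0000
    outer loop
      vertex 0.0 0.0 0.0
      vertex 7.8 0.0 8.5
      vertex 0.0 0.0 8.5
    endloop
  endfacet
  facet normal 0.0000 1.0000 0.0000
    outer loop
      vertex 7.8 11.9 8.5
      vertex 7.8 11.9 0.0
      vertex 0.0 11.9 0.0
    endloop
  endfacet
  facet normal 0.0000 1.0000 0.0000
    outer loop
      vertex 0.0 11.9 8.5
      vertex 7.8 11.9 8.5
      vertex 0.0 11.9 0.0
    endloop
  endfacet
  facet normal -1.0000 0.0000 0.0000
    outer loop
      vertex 0.0 11.9 8.5
      vertex 0.0 11.9 0.0
      vertex 0.0 0.0 0.0
    endloop
  endfacet
  facet normal -1.0000 0.0000 0.0000
    outer loop
      vertex 0.0 0.0 8.5
      vertex 0.0 11.9 8.5
      vertex 0.0 0.0 0.0
    endloop
  endfacet
  facet normal 1.0000 0.0000 0.0000
    outer loop
      vertex 7.8 0.0 0.0
      vertex 7.8 11.9 0.0
      vertex 7.8 11.9 8.5
    endloop
  endfacet
  facet normal 1.0000 0.0000 0.0000
    outer loop
      vertex 7.8 0.0 0.0
      vertex 7.8 11.9 8.5
      vertex 7.8 0.0 8.5
    endloop
  endfacet
endsolid part

The G0 Z moves step by Δz≈1.4 mm. Every layer's G1 loop is the same polygon, so the solid is a straight extrusion of it from z=0 to z≈8.5. Closing with flat bottom and top caps and triangulating gives 12 facets — a rectangular box, roughly 7.8 × 11.9 mm footprint and 8.5 mm tall.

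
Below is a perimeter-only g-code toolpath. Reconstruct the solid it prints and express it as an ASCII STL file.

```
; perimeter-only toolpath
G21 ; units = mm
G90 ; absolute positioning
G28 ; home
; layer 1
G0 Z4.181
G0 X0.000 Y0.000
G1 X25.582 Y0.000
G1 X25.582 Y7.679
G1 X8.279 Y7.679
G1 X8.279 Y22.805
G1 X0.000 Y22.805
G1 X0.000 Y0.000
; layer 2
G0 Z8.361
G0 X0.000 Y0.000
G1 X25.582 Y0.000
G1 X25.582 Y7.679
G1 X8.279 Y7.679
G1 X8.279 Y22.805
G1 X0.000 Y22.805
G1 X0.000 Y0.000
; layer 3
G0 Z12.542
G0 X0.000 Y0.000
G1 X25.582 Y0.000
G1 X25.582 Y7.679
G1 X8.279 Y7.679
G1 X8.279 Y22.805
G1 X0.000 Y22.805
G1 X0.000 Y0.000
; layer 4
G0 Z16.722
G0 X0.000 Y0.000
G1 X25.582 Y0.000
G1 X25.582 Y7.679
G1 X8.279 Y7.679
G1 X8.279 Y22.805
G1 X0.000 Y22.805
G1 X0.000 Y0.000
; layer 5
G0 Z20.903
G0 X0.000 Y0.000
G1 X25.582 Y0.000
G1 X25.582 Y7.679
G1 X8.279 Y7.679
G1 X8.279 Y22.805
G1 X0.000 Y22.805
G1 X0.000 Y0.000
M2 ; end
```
solid part
  facet normal 0.0000 0.0000 -1.0000
    outer loop
      vertex 25.582 7.679 0.000
      vertex 25.582 0.000 0.000
      vertex 0.000 0.000 0.000
    endloop
  endfacet
  facet normal 0.0000 0.0000 -1.0000
    outer loop
      vertex 8.279 7.679 0.000
      vertex 25.582 7.679 0.000
      vertex 0.000 0.000 0.000
    endloop
  endfacet
  facet normal 0.0000 0.0000 -1.0000
    outer loop
      vertex 8.279 22.805 0.000
      vertex 8.279 7.679 0.000
      vertex 0.000 0.000 0.000
    endloop
  endfacet
  facet normal 0.0000 0.0000 -1.0000
    outer loop
      vertex 0.000 22.805 0.000
      vertex 8.279 22.805 0.000
      vertex 0.000 0.000 0.000
    endloop
  endfacet
  facet normal 0.0000 0.0000 1.0000
    outer loop
      vertex 0.000 0.000 20.903
      vertex 25.582 0.000 20.903
      vertex 25.582 7.679 20.903
    endloop
  endfacet
  facet normal 0.0000 0.0000 1.0000
    outer loop
      vertex 0.000 0.000 20.903
      vertex 25.582 7.679 20.903
      vertex 8.279 7.679 20.903
    endloop
  endfacet
  facet normal 0.0000 0.0000 1.0000
    outer loop
      vertex 0.000 0.000 20.903
      vertex 8.279 7.679 20.903
      vertex 8.279 22.805 20.903
    endloop
  endfacet
  facet normal 0.0000 0.0000 1.0000
    outer loop
      vertex 0.000 0.000 20.903
      vertex 8.279 22.805 20.903
      vertex 0.000 22.805 20.903
    endloop
  endfacet
  facet normal 0.0000 -1.0000 0.0000
    outer loop
      vertex 0.000 0.000 0.000
      vertex 25.582 0.000 0.000
      vertex 25.582 0.000 20.903
    endloop
  endfacet
  facet normal 0.0000 -1.0000 0.0000
    outer loop
      vertex 0.000 0.000 0.000
      vertex 25.582 0.000 20.903
      vertex 0.000 0.000 20.903
    endloop
  endfacet
  facet normal 1.0000 0.0000 0.0000
    outer loop
      vertex 25.582 0.000 0.000
      vertex 25.582 7.679 0.000
      vertex 25.582 7.679 20.903
    endloop
  endfacet
  facet normal 1.0000 0.0000 0.0000
    outer loop
      vertex 25.582 0.000 0.000
      vertex 25.582 7.679 20.903
      vertex 25.582 0.000 20.903
    endloop
  endfacet
  facet normal 0.0000 1.0000 0.0000
    outer loop
      vertex 25.582 7.679 0.000
      vertex 8.279 7.679 0.000
      vertex 8.279 7.679 20.903
    endloop
  endfacet
  facet normal 0.0000 1.0000 0.0000
    outer loop
      vertex 25.582 7.679 0.000
      vertex 8.279 7.679 20.903
      vertex 25.582 7.679 20.903
    endloop
  endfacet
  facet normal 1.0000 0.0000 0.0000
    outer loop
      vertex 8.279 7.679 0.000
      vertex 8.279 22.805 0.000
      vertex 8.279 22.805 20.903
    endloop
  endfacet
  facet normal 1.0000 0.0000 0.0000
    outer loop
      vertex 8.279 7.679 0.000
      vertex 8.279 22.805 20.903
      vertex 8.279 7.679 20.903
    endloop
  endfacet
  facet normal 0.0000 1.0000 0.0000
    outer loop
      vertex 8.279 22.805 0.000
      vertex 0.000 22.805 0.000
      vertex 0.000 22.805 20.903
    endloop
  endfacet
  facet normal 0.0000 1.0000 0.0000
    outer loop
      vertex 8.279 22.805 0.000
      vertex 0.000 22.805 20.903
      vertex 8.279 22.805 20.903
    endloop
  endfacet
  facet normal -1.0000 0.0000 0.0000
    outer loop
      vertex 0.000 22.805 0.000
      vertex 0.000 0.000 0.000
      vertex 0.000 0.000 20.903
    endloop
  endfacet
  facet normal -1.0000 0.0000 0.0000
    outer loop
      vertex 0.000 22.805 0.000
      vertex 0.000 0.000 20.903
      vertex 0.000 22.805 20.903
    endloop
  endfacet
endsolid part

The G0 Z moves step by Δz≈4.181 mm. Every layer's G1 loop is the same polygon, so the solid is a straight extrusion of it from z=0 to z≈20.9. Closing with flat bottom and top caps and triangulating gives 20 facets — an L-shaped prism: outer 25.6 × 22.8 mm, arm thicknesses ≈ 7.68 mm (horizontal) and 8.28 mm (vertical), extruded 20.9 mm in z.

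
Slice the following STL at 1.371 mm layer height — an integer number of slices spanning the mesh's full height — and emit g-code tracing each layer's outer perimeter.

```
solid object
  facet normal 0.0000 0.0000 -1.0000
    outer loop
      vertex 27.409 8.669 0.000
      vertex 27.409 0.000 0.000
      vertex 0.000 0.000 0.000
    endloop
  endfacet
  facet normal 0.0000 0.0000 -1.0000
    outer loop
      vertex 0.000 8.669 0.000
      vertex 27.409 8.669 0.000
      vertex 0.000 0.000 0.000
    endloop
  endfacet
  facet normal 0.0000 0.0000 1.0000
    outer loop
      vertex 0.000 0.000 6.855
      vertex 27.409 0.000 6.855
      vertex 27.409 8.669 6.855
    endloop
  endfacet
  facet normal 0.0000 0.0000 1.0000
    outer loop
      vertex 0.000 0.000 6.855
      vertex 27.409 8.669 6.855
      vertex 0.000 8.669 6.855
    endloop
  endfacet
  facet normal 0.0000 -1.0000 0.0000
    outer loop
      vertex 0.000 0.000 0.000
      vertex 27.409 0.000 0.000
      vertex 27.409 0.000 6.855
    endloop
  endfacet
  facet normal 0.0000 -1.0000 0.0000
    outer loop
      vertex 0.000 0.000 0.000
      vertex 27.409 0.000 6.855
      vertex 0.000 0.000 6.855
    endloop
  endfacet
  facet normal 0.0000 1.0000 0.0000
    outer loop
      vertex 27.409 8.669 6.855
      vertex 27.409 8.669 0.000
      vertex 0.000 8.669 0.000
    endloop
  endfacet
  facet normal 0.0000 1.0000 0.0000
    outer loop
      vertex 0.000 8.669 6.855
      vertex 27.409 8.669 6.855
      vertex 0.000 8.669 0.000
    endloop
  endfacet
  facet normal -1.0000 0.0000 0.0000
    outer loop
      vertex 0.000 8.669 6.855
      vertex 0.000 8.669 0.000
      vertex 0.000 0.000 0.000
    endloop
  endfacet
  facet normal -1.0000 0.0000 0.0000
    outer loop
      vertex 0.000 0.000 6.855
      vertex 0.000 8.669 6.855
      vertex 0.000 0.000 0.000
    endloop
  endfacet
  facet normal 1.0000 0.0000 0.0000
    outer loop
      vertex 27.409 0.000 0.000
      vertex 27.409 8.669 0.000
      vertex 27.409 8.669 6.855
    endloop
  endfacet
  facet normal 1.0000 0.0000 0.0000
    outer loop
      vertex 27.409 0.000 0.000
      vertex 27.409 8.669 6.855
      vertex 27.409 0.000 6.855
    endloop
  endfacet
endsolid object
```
; perimeter-only toolpath
G21 ; units = mm
G90 ; absolute positioning
G28 ; home
; layer 1
G0 Z1.371
G0 X0.000 Y0.000
G1 X27.409 Y0.000
G1 X27.409 Y8.669
G1 X0.000 Y8.669
G1 X0.000 Y0.000
; layer 2
G0 Z2.742
G0 X0.000 Y0.000
G1 X27.409 Y0.000
G1 X27.409 Y8.669
G1 X0.000 Y8.669
G1 X0.000 Y0.000
; layer 3
G0 Z4.113
G0 X0.000 Y0.000
G1 X27.409 Y0.000
G1 X27.409 Y8.669
G1 X0.000 Y8.669
G1 X0.000 Y0.000
; layer 4
G0 Z5.484
G0 X0.000 Y0.000
G1 X27.409 Y0.000
G1 X27.409 Y8.669
G1 X0.000 Y8.669
G1 X0.000 Y0.000
; layer 5
G0 Z6.855
G0 X0.000 Y0.000
G1 X27.409 Y0.000
G1 X27.409 Y8.669
G1 X0.000 Y8.669
G1 X0.000 Y0.000
M2 ; end

The solid is a rectangular box, roughly 27.4 × 8.67 mm footprint and 6.86 mm tall. Slicing at Δz = 1.371 mm — 5 equal slices spanning the solid's height, so layer i sits at z = i·h/5 — gives 5 non-empty perimeters. Each is a 4-segment closed polygon; G0 lifts to the layer z and rapids to the start vertex, then G1 traces the edges.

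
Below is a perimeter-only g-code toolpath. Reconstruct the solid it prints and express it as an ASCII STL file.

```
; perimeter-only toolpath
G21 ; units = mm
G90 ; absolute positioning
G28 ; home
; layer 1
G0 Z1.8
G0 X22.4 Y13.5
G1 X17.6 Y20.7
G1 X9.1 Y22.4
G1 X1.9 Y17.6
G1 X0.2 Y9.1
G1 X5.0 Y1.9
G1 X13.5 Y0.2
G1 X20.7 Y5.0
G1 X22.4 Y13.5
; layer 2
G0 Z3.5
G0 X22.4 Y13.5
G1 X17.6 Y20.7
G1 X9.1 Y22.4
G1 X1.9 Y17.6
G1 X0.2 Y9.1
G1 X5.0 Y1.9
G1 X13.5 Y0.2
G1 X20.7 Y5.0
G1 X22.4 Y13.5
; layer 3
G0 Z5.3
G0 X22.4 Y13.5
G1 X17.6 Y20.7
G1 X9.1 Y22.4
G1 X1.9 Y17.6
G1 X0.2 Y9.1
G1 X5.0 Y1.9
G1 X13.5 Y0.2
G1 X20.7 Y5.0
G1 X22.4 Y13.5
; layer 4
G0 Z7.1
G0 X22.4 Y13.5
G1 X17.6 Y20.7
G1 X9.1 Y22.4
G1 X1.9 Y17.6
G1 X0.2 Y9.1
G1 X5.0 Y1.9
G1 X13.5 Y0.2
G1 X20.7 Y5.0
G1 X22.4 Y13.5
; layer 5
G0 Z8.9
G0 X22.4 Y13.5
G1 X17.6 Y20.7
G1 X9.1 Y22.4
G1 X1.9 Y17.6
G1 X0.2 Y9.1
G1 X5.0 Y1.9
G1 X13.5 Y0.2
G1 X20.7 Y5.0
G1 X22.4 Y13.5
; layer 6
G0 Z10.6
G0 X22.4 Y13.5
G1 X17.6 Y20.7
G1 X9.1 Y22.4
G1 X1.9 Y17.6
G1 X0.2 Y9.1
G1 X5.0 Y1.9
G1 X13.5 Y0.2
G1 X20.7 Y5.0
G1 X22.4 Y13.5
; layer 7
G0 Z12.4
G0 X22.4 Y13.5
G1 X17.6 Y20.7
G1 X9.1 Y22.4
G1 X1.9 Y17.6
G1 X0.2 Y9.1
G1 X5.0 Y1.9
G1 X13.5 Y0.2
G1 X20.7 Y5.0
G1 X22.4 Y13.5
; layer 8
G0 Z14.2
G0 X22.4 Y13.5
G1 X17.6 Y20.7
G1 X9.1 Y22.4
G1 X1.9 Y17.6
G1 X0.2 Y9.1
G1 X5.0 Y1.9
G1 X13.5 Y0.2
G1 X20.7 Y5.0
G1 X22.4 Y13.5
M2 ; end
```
solid part
  facet normal 0.0000 0.0000 -1.0000
    outer loop
      vertex 9.1 22.4 0.0
      vertex 17.6 20.7 0.0
      vertex 22.4 13.5 0.0
    endloop
  endfacet
  facet normal 0.0000 0.0000 -1.0000
    outer loop
      vertex 1.9 17.6 0.0
      vertex 9.1 22.4 0.0
      vertex 22.4 13.5 0.0
    endloop
  endfacet
  facet normal 0.0000 0.0000 -1.0000
    outer loop
      vertex 0.2 9.1 0.0
      vertex 1.9 17.6 0.0
      vertex 22.4 13.5 0.0
    endloop
  endfacet
  facet normal 0.0000 0.0000 -1.0000
    outer loop
      vertex 5.0 1.9 0.0
      vertex 0.2 9.1 0.0
      vertex 22.4 13.5 0.0
    endloop
  endfacet
  facet normal 0.0000 0.0000 -1.0000
    outer loop
      vertex 13.5 0.2 0.0
      vertex 5.0 1.9 0.0
      vertex 22.4 13.5 0.0
    endloop
  endfacet
  facet normal 0.0000 0.0000 -1.0000
    outer loop
      vertex 20.7 5.0 0.0
      vertex 13.5 0.2 0.0
      vertex 22.4 13.5 0.0
    endloop
  endfacet
  facet normal 0.0000 0.0000 1.0000
    outer loop
      vertex 22.4 13.5 14.2
      vertex 17.6 20.7 14.2
      vertex 9.1 22.4 14.2
    endloop
  endfacet
  facet normal 0.0000 0.0000 1.0000
    outer loop
      vertex 22.4 13.5 14.2
      vertex 9.1 22.4 14.2
      vertex 1.9 17.6 14.2
    endloop
  endfacet
  facet normal 0.0000 0.0000 1.0000
    outer loop
      vertex 22.4 13.5 14.2
      vertex 1.9 17.6 14.2
      vertex 0.2 9.1 14.2
    endloop
  endfacet
  facet normal 0.0000 0.0000 1.0000
    outer loop
      vertex 22.4 13.5 14.2
      vertex 0.2 9.1 14.2
      vertex 5.0 1.9 14.2
    endloop
  endfacet
  facet normal 0.0000 0.0000 1.0000
    outer loop
      vertex 22.4 13.5 14.2
      vertex 5.0 1.9 14.2
      vertex 13.5 0.2 14.2
    endloop
  endfacet
  facet normal 0.0000 0.0000 1.0000
    outer loop
      vertex 22.4 13.5 14.2
      vertex 13.5 0.2 14.2
      vertex 20.7 5.0 14.2
    endloop
  endfacet
  facet normal 0.8321 0.5547 0.0000
    outer loop
      vertex 22.4 13.5 0.0
      vertex 17.6 20.7 0.0
      vertex 17.6 20.7 14.2
    endloop
  endfacet
  facet normal 0.8321 0.5547 0.0000
    outer loop
      vertex 22.4 13.5 0.0
      vertex 17.6 20.7 14.2
      vertex 22.4 13.5 14.2
    endloop
  endfacet
  facet normal 0.1961 0.9806 0.0000
    outer loop
      vertex 17.6 20.7 0.0
      vertex 9.1 22.4 0.0
      vertex 9.1 22.4 14.2
    endloop
  endfacet
  facet normal 0.1961 0.9806 0.0000
    outer loop
      vertex 17.6 20.7 0.0
      vertex 9.1 22.4 14.2
      vertex 17.6 20.7 14.2
    endloop
  endfacet
  facet normal -0.5547 0.8321 0.0000
    outer loop
      vertex 9.1 22.4 0.0
      vertex 1.9 17.6 0.0
      vertex 1.9 17.6 14.2
    endloop
  endfacet
  facet normal -0.5547 0.8321 0.0000
    outer loop
      vertex 9.1 22.4 0.0
      vertex 1.9 17.6 14.2
      vertex 9.1 22.4 14.2
    endloop
  endfacet
  facet normal -0.9806 0.1961 0.0000
    outer loop
      vertex 1.9 17.6 0.0
      vertex 0.2 9.1 0.0
      vertex 0.2 9.1 14.2
    endloop
  endfacet
  facet normal -0.9806 0.1961 0.0000
    outer loop
      vertex 1.9 17.6 0.0
      vertex 0.2 9.1 14.2
      vertex 1.9 17.6 14.2
    endloop
  endfacet
  facet normal -0.8321 -0.5547 0.0000
    outer loop
      vertex 0.2 9.1 0.0
      vertex 5.0 1.9 0.0
      vertex 5.0 1.9 14.2
    endloop
  endfacet
  facet normal -0.8321 -0.5547 0.0000
    outer loop
      vertex 0.2 9.1 0.0
      vertex 5.0 1.9 14.2
      vertex 0.2 9.1 14.2
    endloop
  endfacet
  facet normal -0.1961 -0.9806 0.0000
    outer loop
      vertex 5.0 1.9 0.0
      vertex 13.5 0.2 0.0
      vertex 13.5 0.2 14.2
    endloop
  endfacet
  facet normal -0.1961 -0.9806 0.0000
    outer loop
      vertex 5.0 1.9 0.0
      vertex 13.5 0.2 14.2
      vertex 5.0 1.9 14.2
    endloop
  endfacet
  facet normal 0.5547 -0.8321 0.0000
    outer loop
      vertex 13.5 0.2 0.0
      vertex 20.7 5.0 0.0
      vertex 20.7 5.0 14.2
    endloop
  endfacet
  facet normal 0.5547 -0.8321 0.0000
    outer loop
      vertex 13.5 0.2 0.0
      vertex 20.7 5.0 14.2
      vertex 13.5 0.2 14.2
    endloop
  endfacet
  facet normal 0.9806 -0.1961 0.0000
    outer loop
      vertex 20.7 5.0 0.0
      vertex 22.4 13.5 0.0
      vertex 22.4 13.5 14.2
    endloop
  endfacet
  facet normal 0.9806 -0.1961 0.0000
    outer loop
      vertex 20.7 5.0 0.0
      vertex 22.4 13.5 14.2
      vertex 20.7 5.0 14.2
    endloop
  endfacet
endsolid part

The G0 Z moves step by Δz≈1.8 mm. Every layer's G1 loop is the same polygon, so the solid is a straight extrusion of it from z=0 to z≈14.2. Closing with flat bottom and top caps and triangulating gives 28 facets — a regular 8-sided prism (a cylinder approximated with 8 flat sides), circumscribed radius ≈ 11.3 mm, height ≈ 14.2 mm.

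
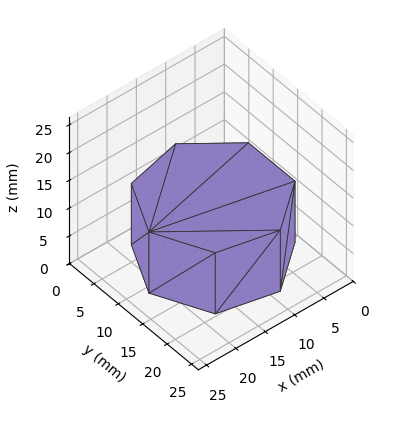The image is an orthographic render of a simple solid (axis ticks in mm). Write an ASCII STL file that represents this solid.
Reading the render: the shape is a regular 7-sided prism (a cylinder approximated with 7 flat sides), circumscribed radius ≈ 11 mm, height ≈ 11 mm (dimensions read to the nearest mm from the axis ticks). For the STL, each face is triangulated and given an outward normal.

solid part
  facet normal 0.0000 0.0000 -1.0000
    outer loop
      vertex 8.55 21.72 0.00
      vertex 17.86 19.60 0.00
      vertex 22.00 11.00 0.00
    endloop
  endfacet
  facet normal 0.0000 0.0000 -1.0000
    outer loop
      vertex 1.09 15.77 0.00
      vertex 8.55 21.72 0.00
      vertex 22.00 11.00 0.00
    endloop
  endfacet
  facet normal 0.0000 0.0000 -1.0000
    outer loop
      vertex 1.09 6.23 0.00
      vertex 1.09 15.77 0.00
      vertex 22.00 11.00 0.00
    endloop
  endfacet
  facet normal 0.0000 0.0000 -1.0000
    outer loop
      vertex 8.55 0.28 0.00
      vertex 1.09 6.23 0.00
      vertex 22.00 11.00 0.00
    endloop
  endfacet
  facet normal 0.0000 0.0000 -1.0000
    outer loop
      vertex 17.86 2.40 0.00
      vertex 8.55 0.28 0.00
      vertex 22.00 11.00 0.00
    endloop
  endfacet
  facet normal 0.0000 0.0000 1.0000
    outer loop
      vertex 22.00 11.00 11.00
      vertex 17.86 19.60 11.00
      vertex 8.55 21.72 11.00
    endloop
  endfacet
  facet normal 0.0000 0.0000 1.0000
    outer loop
      vertex 22.00 11.00 11.00
      vertex 8.55 21.72 11.00
      vertex 1.09 15.77 11.00
    endloop
  endfacet
  facet normal 0.0000 0.0000 1.0000
    outer loop
      vertex 22.00 11.00 11.00
      vertex 1.09 15.77 11.00
      vertex 1.09 6.23 11.00
    endloop
  endfacet
  facet normal 0.0000 0.0000 1.0000
    outer loop
      vertex 22.00 11.00 11.00
      vertex 1.09 6.23 11.00
      vertex 8.55 0.28 11.00
    endloop
  endfacet
  facet normal 0.0000 0.0000 1.0000
    outer loop
      vertex 22.00 11.00 11.00
      vertex 8.55 0.28 11.00
      vertex 17.86 2.40 11.00
    endloop
  endfacet
  facet normal 0.9010 0.4338 0.0000
    outer loop
      vertex 22.00 11.00 0.00
      vertex 17.86 19.60 0.00
      vertex 17.86 19.60 11.00
    endloop
  endfacet
  facet normal 0.9010 0.4338 0.0000
    outer loop
      vertex 22.00 11.00 0.00
      vertex 17.86 19.60 11.00
      vertex 22.00 11.00 11.00
    endloop
  endfacet
  facet normal 0.2220 0.9750 0.0000
    outer loop
      vertex 17.86 19.60 0.00
      vertex 8.55 21.72 0.00
      vertex 8.55 21.72 11.00
    endloop
  endfacet
  facet normal 0.2220 0.9750 0.0000
    outer loop
      vertex 17.86 19.60 0.00
      vertex 8.55 21.72 11.00
      vertex 17.86 19.60 11.00
    endloop
  endfacet
  facet normal -0.6235 0.7818 0.0000
    outer loop
      vertex 8.55 21.72 0.00
      vertex 1.09 15.77 0.00
      vertex 1.09 15.77 11.00
    endloop
  endfacet
  facet normal -0.6235 0.7818 0.0000
    outer loop
      vertex 8.55 21.72 0.00
      vertex 1.09 15.77 11.00
      vertex 8.55 21.72 11.00
    endloop
  endfacet
  facet normal -1.0000 0.0000 0.0000
    outer loop
      vertex 1.09 15.77 0.00
      vertex 1.09 6.23 0.00
      vertex 1.09 6.23 11.00
    endloop
  endfacet
  facet normal -1.0000 0.0000 0.0000
    outer loop
      vertex 1.09 15.77 0.00
      vertex 1.09 6.23 11.00
      vertex 1.09 15.77 11.00
    endloop
  endfacet
  facet normal -0.6235 -0.7818 0.0000
    outer loop
      vertex 1.09 6.23 0.00
      vertex 8.55 0.28 0.00
      vertex 8.55 0.28 11.00
    endloop
  endfacet
  facet normal -0.6235 -0.7818 0.0000
    outer loop
      vertex 1.09 6.23 0.00
      vertex 8.55 0.28 11.00
      vertex 1.09 6.23 11.00
    endloop
  endfacet
  facet normal 0.2220 -0.9750 0.0000
    outer loop
      vertex 8.55 0.28 0.00
      vertex 17.86 2.40 0.00
      vertex 17.86 2.40 11.00
    endloop
  endfacet
  facet normal 0.2220 -0.9750 0.0000
    outer loop
      vertex 8.55 0.28 0.00
      vertex 17.86 2.40 11.00
      vertex 8.55 0.28 11.00
    endloop
  endfacet
  facet normal 0.9010 -0.4338 0.0000
    outer loop
      vertex 17.86 2.40 0.00
      vertex 22.00 11.00 0.00
      vertex 22.00 11.00 11.00
    endloop
  endfacet
  facet normal 0.9010 -0.4338 0.0000
    outer loop
      vertex 17.86 2.40 0.00
      vertex 22.00 11.00 11.00
      vertex 17.86 2.40 11.00
    endloop
  endfacet
endsolid part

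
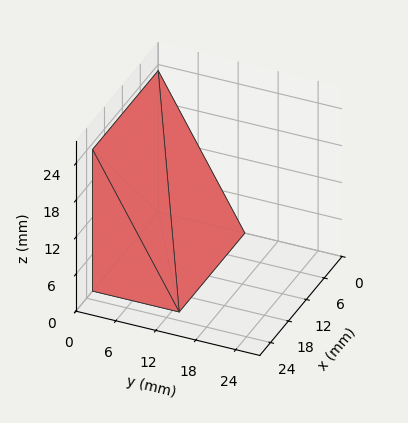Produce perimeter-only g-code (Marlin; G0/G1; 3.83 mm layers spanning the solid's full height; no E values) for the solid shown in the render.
Reading the render: the shape is a wedge (ramp): 22 × 13 mm base, rising to 23 mm along the y=0 edge and sloping linearly to z=0 at y=13 (dimensions read to the nearest mm from the axis ticks). For the g-code, the solid's height is divided into equal slices at the stated Δz and each level perimeter traced with G1 moves after a G0 lift.

; perimeter-only toolpath
G21 ; units = mm
G90 ; absolute positioning
G28 ; home
; layer 1
G0 Z3.83
G0 X0.00 Y0.00
G1 X22.00 Y0.00
G1 X22.00 Y10.83
G1 X0.00 Y10.83
G1 X0.00 Y0.00
; layer 2
G0 Z7.67
G0 X0.00 Y0.00
G1 X22.00 Y0.00
G1 X22.00 Y8.67
G1 X0.00 Y8.67
G1 X0.00 Y0.00
; layer 3
G0 Z11.50
G0 X0.00 Y0.00
G1 X22.00 Y0.00
G1 X22.00 Y6.50
G1 X0.00 Y6.50
G1 X0.00 Y0.00
; layer 4
G0 Z15.33
G0 X0.00 Y0.00
G1 X22.00 Y0.00
G1 X22.00 Y4.33
G1 X0.00 Y4.33
G1 X0.00 Y0.00
; layer 5
G0 Z19.17
G0 X0.00 Y0.00
G1 X22.00 Y0.00
G1 X22.00 Y2.17
G1 X0.00 Y2.17
G1 X0.00 Y0.00
M2 ; end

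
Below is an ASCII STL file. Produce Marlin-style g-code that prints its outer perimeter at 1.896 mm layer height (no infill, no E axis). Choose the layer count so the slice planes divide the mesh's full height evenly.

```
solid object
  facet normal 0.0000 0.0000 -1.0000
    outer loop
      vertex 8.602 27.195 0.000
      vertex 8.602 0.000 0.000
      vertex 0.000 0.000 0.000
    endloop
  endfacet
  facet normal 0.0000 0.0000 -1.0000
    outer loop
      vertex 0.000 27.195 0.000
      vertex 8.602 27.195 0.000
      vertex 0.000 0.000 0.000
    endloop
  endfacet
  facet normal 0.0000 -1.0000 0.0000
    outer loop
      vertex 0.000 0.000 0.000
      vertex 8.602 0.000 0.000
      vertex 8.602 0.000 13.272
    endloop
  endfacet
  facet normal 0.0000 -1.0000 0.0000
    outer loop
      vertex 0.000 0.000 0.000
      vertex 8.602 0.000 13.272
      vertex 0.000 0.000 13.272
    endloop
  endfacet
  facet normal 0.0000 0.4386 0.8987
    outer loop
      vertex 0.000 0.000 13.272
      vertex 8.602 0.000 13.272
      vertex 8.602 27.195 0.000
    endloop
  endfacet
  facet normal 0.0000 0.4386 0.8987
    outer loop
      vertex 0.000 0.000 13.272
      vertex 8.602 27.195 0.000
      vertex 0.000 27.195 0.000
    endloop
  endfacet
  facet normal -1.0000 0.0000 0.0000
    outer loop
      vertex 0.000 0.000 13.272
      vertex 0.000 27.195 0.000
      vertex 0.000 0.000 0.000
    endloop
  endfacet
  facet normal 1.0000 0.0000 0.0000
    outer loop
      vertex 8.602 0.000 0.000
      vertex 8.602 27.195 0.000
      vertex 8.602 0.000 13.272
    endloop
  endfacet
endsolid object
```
; perimeter-only toolpath
G21 ; units = mm
G90 ; absolute positioning
G28 ; home
; layer 1
G0 Z1.896
G0 X0.000 Y0.000
G1 X8.602 Y0.000
G1 X8.602 Y23.310
G1 X0.000 Y23.310
G1 X0.000 Y0.000
; layer 2
G0 Z3.792
G0 X0.000 Y0.000
G1 X8.602 Y0.000
G1 X8.602 Y19.425
G1 X0.000 Y19.425
G1 X0.000 Y0.000
; layer 3
G0 Z5.688
G0 X0.000 Y0.000
G1 X8.602 Y0.000
G1 X8.602 Y15.540
G1 X0.000 Y15.540
G1 X0.000 Y0.000
; layer 4
G0 Z7.584
G0 X0.000 Y0.000
G1 X8.602 Y0.000
G1 X8.602 Y11.655
G1 X0.000 Y11.655
G1 X0.000 Y0.000
; layer 5
G0 Z9.480
G0 X0.000 Y0.000
G1 X8.602 Y0.000
G1 X8.602 Y7.770
G1 X0.000 Y7.770
G1 X0.000 Y0.000
; layer 6
G0 Z11.376
G0 X0.000 Y0.000
G1 X8.602 Y0.000
G1 X8.602 Y3.885
G1 X0.000 Y3.885
G1 X0.000 Y0.000
M2 ; end

The solid is a wedge (ramp): 8.6 × 27.2 mm base, rising to 13.3 mm along the y=0 edge and sloping linearly to z=0 at y=27.2. Slicing at Δz = 1.896 mm — 7 equal slices spanning the solid's height, so layer i sits at z = i·h/7 — gives 6 non-empty perimeters. Each is a 4-segment closed polygon; G0 lifts to the layer z and rapids to the start vertex, then G1 traces the edges. The cross-section shrinks linearly with z (the slice at the apex is degenerate and omitted).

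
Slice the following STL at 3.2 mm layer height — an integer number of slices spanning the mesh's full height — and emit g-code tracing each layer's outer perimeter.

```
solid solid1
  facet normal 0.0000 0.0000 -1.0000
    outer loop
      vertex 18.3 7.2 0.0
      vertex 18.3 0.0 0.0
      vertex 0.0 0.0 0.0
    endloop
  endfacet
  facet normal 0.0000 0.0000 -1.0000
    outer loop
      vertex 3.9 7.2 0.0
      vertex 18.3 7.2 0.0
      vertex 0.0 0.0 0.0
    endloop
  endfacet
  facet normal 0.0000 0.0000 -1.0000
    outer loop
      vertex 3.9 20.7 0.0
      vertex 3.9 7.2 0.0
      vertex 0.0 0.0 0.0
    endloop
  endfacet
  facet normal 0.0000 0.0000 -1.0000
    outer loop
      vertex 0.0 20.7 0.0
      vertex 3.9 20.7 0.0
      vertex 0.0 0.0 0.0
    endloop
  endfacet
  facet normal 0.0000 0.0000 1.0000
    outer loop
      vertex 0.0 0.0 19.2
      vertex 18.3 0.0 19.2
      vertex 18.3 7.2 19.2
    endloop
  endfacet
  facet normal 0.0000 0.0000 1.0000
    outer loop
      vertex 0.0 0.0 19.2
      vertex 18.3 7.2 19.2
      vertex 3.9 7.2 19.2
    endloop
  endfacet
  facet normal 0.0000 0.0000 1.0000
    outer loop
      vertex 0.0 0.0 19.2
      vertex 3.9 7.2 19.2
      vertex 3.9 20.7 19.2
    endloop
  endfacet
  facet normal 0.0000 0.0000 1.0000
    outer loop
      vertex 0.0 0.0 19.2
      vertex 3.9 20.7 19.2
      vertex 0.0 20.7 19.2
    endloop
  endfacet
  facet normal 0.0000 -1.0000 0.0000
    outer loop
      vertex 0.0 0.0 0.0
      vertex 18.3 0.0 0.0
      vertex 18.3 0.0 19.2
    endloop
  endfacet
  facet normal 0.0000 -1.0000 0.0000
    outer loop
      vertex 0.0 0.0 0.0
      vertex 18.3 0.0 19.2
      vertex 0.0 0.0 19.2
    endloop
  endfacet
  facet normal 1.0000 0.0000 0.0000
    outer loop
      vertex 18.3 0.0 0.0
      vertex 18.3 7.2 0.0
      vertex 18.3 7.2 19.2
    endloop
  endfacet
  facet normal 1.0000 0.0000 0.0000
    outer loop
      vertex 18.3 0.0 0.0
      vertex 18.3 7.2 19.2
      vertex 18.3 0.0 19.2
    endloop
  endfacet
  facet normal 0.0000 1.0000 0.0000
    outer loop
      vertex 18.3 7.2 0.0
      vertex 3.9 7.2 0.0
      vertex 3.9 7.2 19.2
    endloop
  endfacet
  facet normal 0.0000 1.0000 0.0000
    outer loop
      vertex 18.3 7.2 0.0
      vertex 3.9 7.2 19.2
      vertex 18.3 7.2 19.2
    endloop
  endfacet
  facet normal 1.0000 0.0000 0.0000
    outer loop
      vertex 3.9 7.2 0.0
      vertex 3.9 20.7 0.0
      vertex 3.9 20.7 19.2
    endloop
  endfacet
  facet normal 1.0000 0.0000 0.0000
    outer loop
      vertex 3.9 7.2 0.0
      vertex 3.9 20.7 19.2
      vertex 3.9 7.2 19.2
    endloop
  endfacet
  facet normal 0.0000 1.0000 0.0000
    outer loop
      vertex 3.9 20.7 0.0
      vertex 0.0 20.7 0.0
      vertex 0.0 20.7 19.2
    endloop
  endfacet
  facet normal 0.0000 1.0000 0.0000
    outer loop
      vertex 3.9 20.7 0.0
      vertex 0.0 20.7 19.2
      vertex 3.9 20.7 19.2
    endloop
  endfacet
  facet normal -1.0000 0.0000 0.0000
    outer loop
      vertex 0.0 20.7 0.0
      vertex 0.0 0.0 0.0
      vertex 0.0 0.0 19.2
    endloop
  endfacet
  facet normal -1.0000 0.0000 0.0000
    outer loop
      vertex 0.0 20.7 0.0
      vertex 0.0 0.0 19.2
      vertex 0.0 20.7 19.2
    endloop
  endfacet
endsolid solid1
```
; perimeter-only toolpath
G21 ; units = mm
G90 ; absolute positioning
G28 ; home
; layer 1
G0 Z3.2
G0 X0.0 Y0.0
G1 X18.3 Y0.0
G1 X18.3 Y7.2
G1 X3.9 Y7.2
G1 X3.9 Y20.7
G1 X0.0 Y20.7
G1 X0.0 Y0.0
; layer 2
G0 Z6.4
G0 X0.0 Y0.0
G1 X18.3 Y0.0
G1 X18.3 Y7.2
G1 X3.9 Y7.2
G1 X3.9 Y20.7
G1 X0.0 Y20.7
G1 X0.0 Y0.0
; layer 3
G0 Z9.6
G0 X0.0 Y0.0
G1 X18.3 Y0.0
G1 X18.3 Y7.2
G1 X3.9 Y7.2
G1 X3.9 Y20.7
G1 X0.0 Y20.7
G1 X0.0 Y0.0
; layer 4
G0 Z12.8
G0 X0.0 Y0.0
G1 X18.3 Y0.0
G1 X18.3 Y7.2
G1 X3.9 Y7.2
G1 X3.9 Y20.7
G1 X0.0 Y20.7
G1 X0.0 Y0.0
; layer 5
G0 Z16.0
G0 X0.0 Y0.0
G1 X18.3 Y0.0
G1 X18.3 Y7.2
G1 X3.9 Y7.2
G1 X3.9 Y20.7
G1 X0.0 Y20.7
G1 X0.0 Y0.0
; layer 6
G0 Z19.2
G0 X0.0 Y0.0
G1 X18.3 Y0.0
G1 X18.3 Y7.2
G1 X3.9 Y7.2
G1 X3.9 Y20.7
G1 X0.0 Y20.7
G1 X0.0 Y0.0
M2 ; end

The solid is an L-shaped prism: outer 18.3 × 20.7 mm, arm thicknesses ≈ 7.2 mm (horizontal) and 3.9 mm (vertical), extruded 19.2 mm in z. Slicing at Δz = 3.2 mm — 6 equal slices spanning the solid's height, so layer i sits at z = i·h/6 — gives 6 non-empty perimeters. Each is a 6-segment closed polygon; G0 lifts to the layer z and rapids to the start vertex, then G1 traces the edges.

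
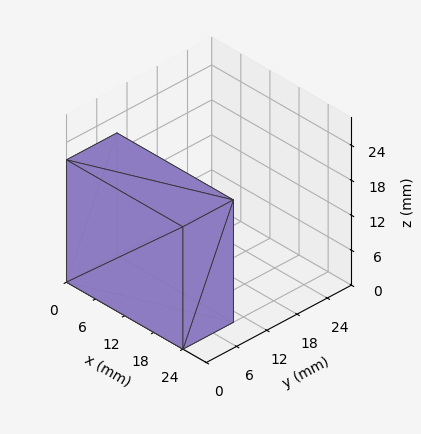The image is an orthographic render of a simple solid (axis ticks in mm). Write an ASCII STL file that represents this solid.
Reading the render: the shape is a rectangular box, roughly 24 × 10 mm footprint and 21 mm tall (dimensions read to the nearest mm from the axis ticks). For the STL, each face is triangulated and given an outward normal.

solid part
  facet normal 0.0000 0.0000 -1.0000
    outer loop
      vertex 24.000 10.000 0.000
      vertex 24.000 0.000 0.000
      vertex 0.000 0.000 0.000
    endloop
  endfacet
  facet normal 0.0000 0.0000 -1.0000
    outer loop
      vertex 0.000 10.000 0.000
      vertex 24.000 10.000 0.000
      vertex 0.000 0.000 0.000
    endloop
  endfacet
  facet normal 0.0000 0.0000 1.0000
    outer loop
      vertex 0.000 0.000 21.000
      vertex 24.000 0.000 21.000
      vertex 24.000 10.000 21.000
    endloop
  endfacet
  facet normal 0.0000 0.0000 1.0000
    outer loop
      vertex 0.000 0.000 21.000
      vertex 24.000 10.000 21.000
      vertex 0.000 10.000 21.000
    endloop
  endfacet
  facet normal 0.0000 -1.0000 0.0000
    outer loop
      vertex 0.000 0.000 0.000
      vertex 24.000 0.000 0.000
      vertex 24.000 0.000 21.000
    endloop
  endfacet
  facet normal 0.0000 -1.0000 0.0000
    outer loop
      vertex 0.000 0.000 0.000
      vertex 24.000 0.000 21.000
      vertex 0.000 0.000 21.000
    endloop
  endfacet
  facet normal 0.0000 1.0000 0.0000
    outer loop
      vertex 24.000 10.000 21.000
      vertex 24.000 10.000 0.000
      vertex 0.000 10.000 0.000
    endloop
  endfacet
  facet normal 0.0000 1.0000 0.0000
    outer loop
      vertex 0.000 10.000 21.000
      vertex 24.000 10.000 21.000
      vertex 0.000 10.000 0.000
    endloop
  endfacet
  facet normal -1.0000 0.0000 0.0000
    outer loop
      vertex 0.000 10.000 21.000
      vertex 0.000 10.000 0.000
      vertex 0.000 0.000 0.000
    endloop
  endfacet
  facet normal -1.0000 0.0000 0.0000
    outer loop
      vertex 0.000 0.000 21.000
      vertex 0.000 10.000 21.000
      vertex 0.000 0.000 0.000
    endloop
  endfacet
  facet normal 1.0000 0.0000 0.0000
    outer loop
      vertex 24.000 0.000 0.000
      vertex 24.000 10.000 0.000
      vertex 24.000 10.000 21.000
    endloop
  endfacet
  facet normal 1.0000 0.0000 0.0000
    outer loop
      vertex 24.000 0.000 0.000
      vertex 24.000 10.000 21.000
      vertex 24.000 0.000 21.000
    endloop
  endfacet
endsolid part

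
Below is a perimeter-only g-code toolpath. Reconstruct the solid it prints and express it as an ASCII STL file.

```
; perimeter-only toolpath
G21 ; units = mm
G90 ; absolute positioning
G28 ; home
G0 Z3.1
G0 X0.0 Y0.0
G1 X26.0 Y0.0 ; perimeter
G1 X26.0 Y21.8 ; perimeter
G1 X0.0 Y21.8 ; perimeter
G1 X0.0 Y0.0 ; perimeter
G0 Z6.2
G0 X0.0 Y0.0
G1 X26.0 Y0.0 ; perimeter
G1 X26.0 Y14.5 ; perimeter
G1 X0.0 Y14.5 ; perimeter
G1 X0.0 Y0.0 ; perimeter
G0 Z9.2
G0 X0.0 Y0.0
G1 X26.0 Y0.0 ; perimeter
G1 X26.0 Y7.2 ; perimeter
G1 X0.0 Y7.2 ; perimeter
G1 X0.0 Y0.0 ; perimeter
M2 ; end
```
solid part
  facet normal 0.0000 0.0000 -1.0000
    outer loop
      vertex 26.0 29.0 0.0
      vertex 26.0 0.0 0.0
      vertex 0.0 0.0 0.0
    endloop
  endfacet
  facet normal 0.0000 0.0000 -1.0000
    outer loop
      vertex 0.0 29.0 0.0
      vertex 26.0 29.0 0.0
      vertex 0.0 0.0 0.0
    endloop
  endfacet
  facet normal 0.0000 -1.0000 0.0000
    outer loop
      vertex 0.0 0.0 0.0
      vertex 26.0 0.0 0.0
      vertex 26.0 0.0 12.3
    endloop
  endfacet
  facet normal 0.0000 -1.0000 0.0000
    outer loop
      vertex 0.0 0.0 0.0
      vertex 26.0 0.0 12.3
      vertex 0.0 0.0 12.3
    endloop
  endfacet
  facet normal 0.0000 0.3905 0.9206
    outer loop
      vertex 0.0 0.0 12.3
      vertex 26.0 0.0 12.3
      vertex 26.0 29.0 0.0
    endloop
  endfacet
  facet normal 0.0000 0.3905 0.9206
    outer loop
      vertex 0.0 0.0 12.3
      vertex 26.0 29.0 0.0
      vertex 0.0 29.0 0.0
    endloop
  endfacet
  facet normal -1.0000 0.0000 0.0000
    outer loop
      vertex 0.0 0.0 12.3
      vertex 0.0 29.0 0.0
      vertex 0.0 0.0 0.0
    endloop
  endfacet
  facet normal 1.0000 0.0000 0.0000
    outer loop
      vertex 26.0 0.0 0.0
      vertex 26.0 29.0 0.0
      vertex 26.0 0.0 12.3
    endloop
  endfacet
endsolid part

The G0 Z moves step by Δz≈3.1 mm. The G1 loops shrink linearly with z, so the solid tapers from its base footprint up to z≈12.3. Closing with a flat bottom cap and the tapered top and triangulating gives 8 facets — a wedge (ramp): 26 × 29 mm base, rising to 12.3 mm along the y=0 edge and sloping linearly to z=0 at y=29.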